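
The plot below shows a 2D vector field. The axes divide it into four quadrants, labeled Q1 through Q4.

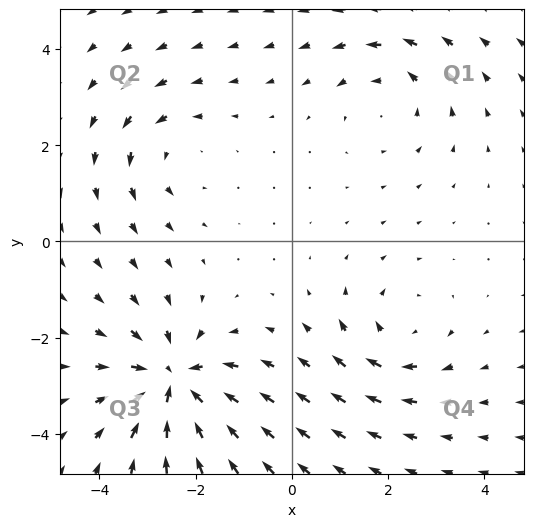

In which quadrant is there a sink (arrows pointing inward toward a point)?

Q3

The sink sits at approximately (-2.4, -2.9), which lies in quadrant Q3. The divergence there is about -5, negative as expected for a sink.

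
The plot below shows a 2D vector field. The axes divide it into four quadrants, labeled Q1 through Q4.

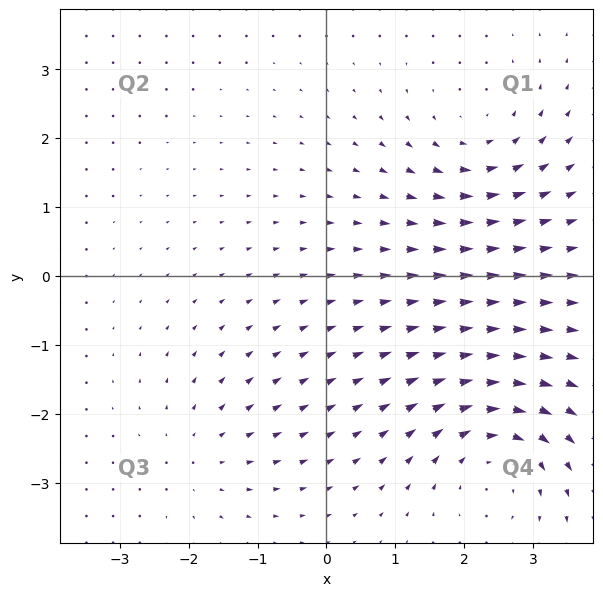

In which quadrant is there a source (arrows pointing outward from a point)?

The source sits at approximately (-1.8, -2.6), which lies in quadrant Q3. The divergence there is about +3, positive as expected for a source.

Q3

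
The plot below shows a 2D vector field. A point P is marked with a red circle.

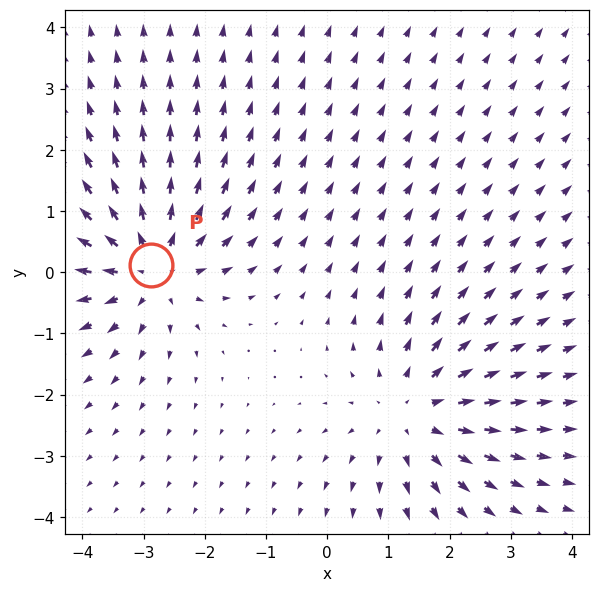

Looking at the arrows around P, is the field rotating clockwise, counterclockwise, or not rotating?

Near P at (-2.9, 0.1) the arrows show no circulation. The curl there is ≈0.

not rotating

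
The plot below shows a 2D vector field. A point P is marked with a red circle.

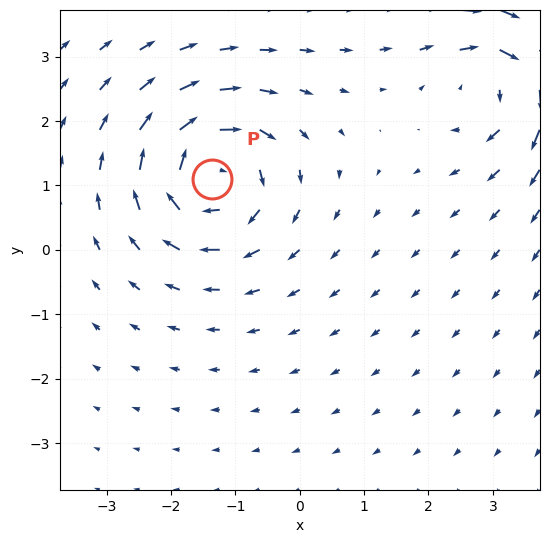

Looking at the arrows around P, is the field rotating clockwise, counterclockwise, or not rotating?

clockwise

Near P at (-1.4, 1.1) the arrows circulate clockwise. The curl (z-component) there is about -5; negative curl means clockwise rotation.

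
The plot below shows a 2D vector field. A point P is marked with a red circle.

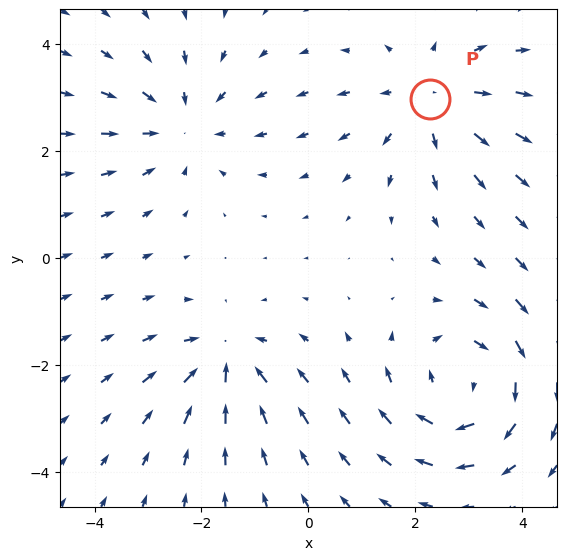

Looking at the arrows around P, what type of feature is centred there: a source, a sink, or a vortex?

At P (2.3, 3.0) the arrows spread outward. Divergence about +3, curl ≈0 — positive divergence with near-zero curl is a source.

source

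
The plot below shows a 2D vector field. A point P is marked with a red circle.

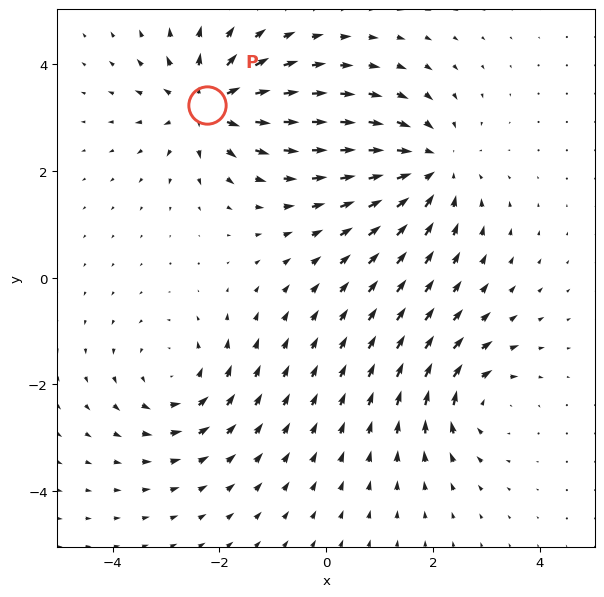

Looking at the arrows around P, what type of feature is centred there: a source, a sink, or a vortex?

At P (-2.2, 3.2) the arrows spread outward. Divergence about +6, curl ≈0 — positive divergence with near-zero curl is a source.

source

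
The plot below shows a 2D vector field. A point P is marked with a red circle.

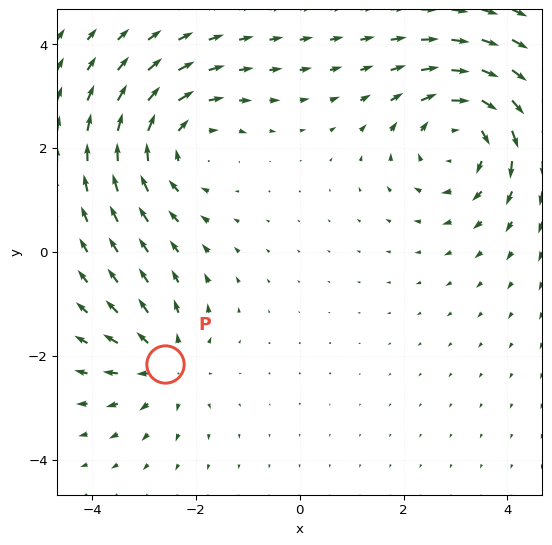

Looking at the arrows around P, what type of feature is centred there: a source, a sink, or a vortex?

source

At P (-2.6, -2.2) the arrows spread outward. Divergence about +4, curl ≈0 — positive divergence with near-zero curl is a source.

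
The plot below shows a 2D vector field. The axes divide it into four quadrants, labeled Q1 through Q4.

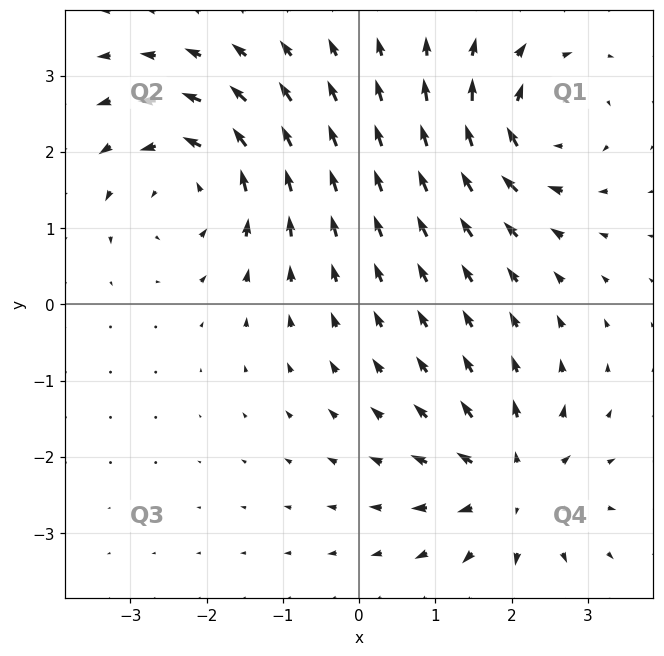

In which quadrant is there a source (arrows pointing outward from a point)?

The source sits at approximately (2.0, -2.4), which lies in quadrant Q4. The divergence there is about +5, positive as expected for a source.

Q4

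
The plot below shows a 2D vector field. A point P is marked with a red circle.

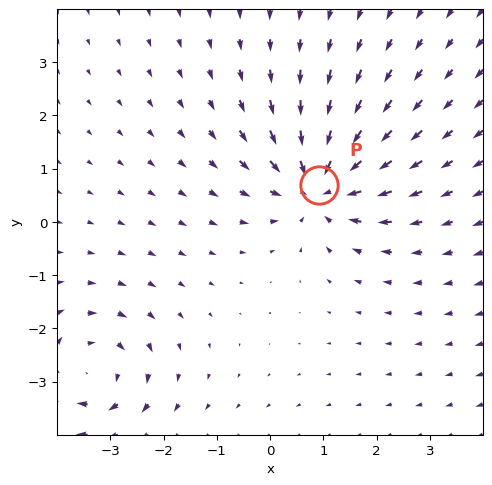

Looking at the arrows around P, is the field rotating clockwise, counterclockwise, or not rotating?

Near P at (0.9, 0.7) the arrows show no circulation. The curl there is ≈0.

not rotating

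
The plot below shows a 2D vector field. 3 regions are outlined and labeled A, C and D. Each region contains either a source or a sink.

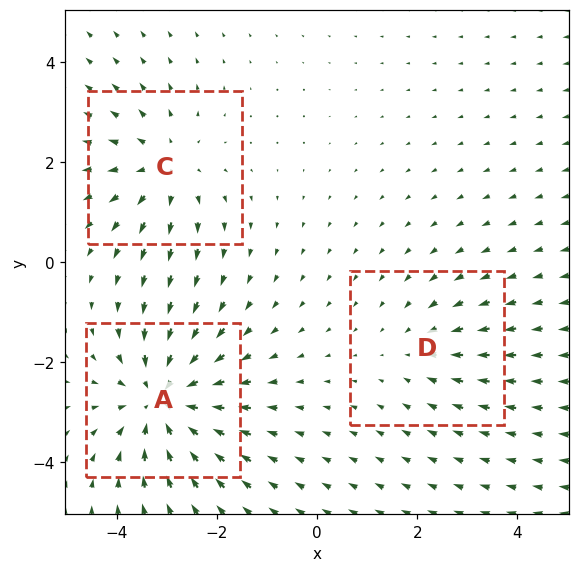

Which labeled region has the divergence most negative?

A

Divergence at each region's feature centre — A: about -5, C: about +3, D: about -2. Region A is most negative.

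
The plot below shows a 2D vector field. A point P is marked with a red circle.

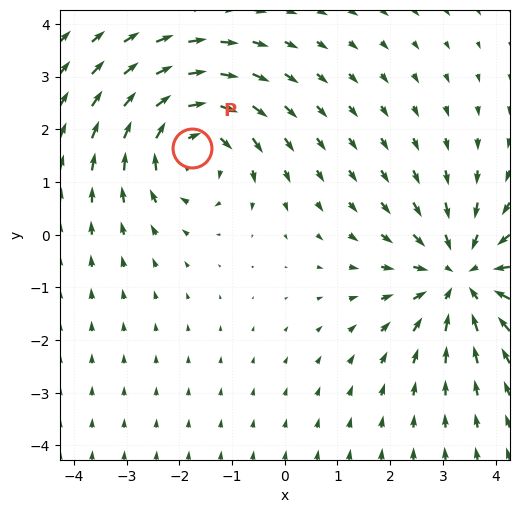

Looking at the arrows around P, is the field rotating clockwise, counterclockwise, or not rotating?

clockwise

Near P at (-1.8, 1.7) the arrows circulate clockwise. The curl (z-component) there is about -3; negative curl means clockwise rotation.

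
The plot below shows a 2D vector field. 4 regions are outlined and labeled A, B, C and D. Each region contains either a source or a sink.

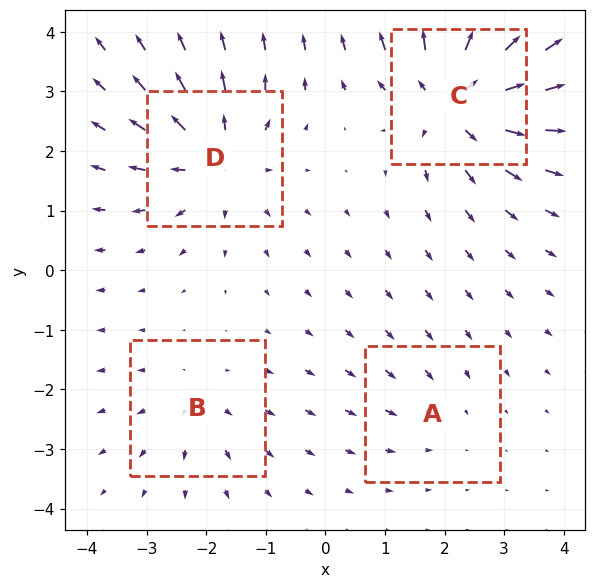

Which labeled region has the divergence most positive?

Divergence at each region's feature centre — A: about -2, B: about +3, C: about +8, D: about +6. Region C is most positive.

C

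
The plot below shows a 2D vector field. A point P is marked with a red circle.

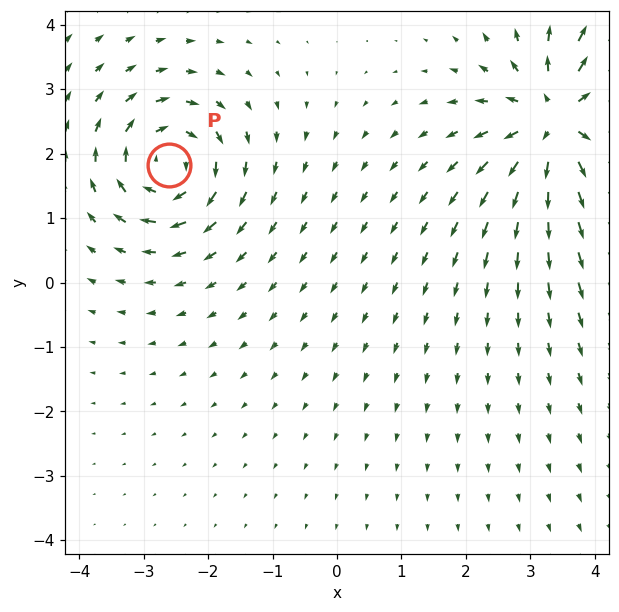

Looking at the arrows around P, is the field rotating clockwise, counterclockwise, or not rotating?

clockwise

Near P at (-2.6, 1.8) the arrows circulate clockwise. The curl (z-component) there is about -4; negative curl means clockwise rotation.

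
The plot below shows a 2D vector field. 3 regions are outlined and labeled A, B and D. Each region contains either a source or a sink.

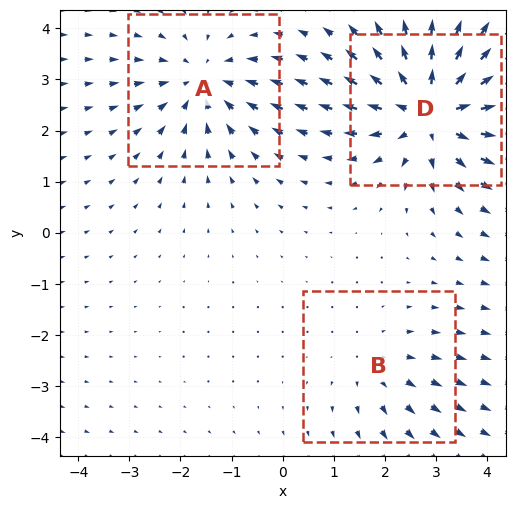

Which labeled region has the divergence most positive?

Divergence at each region's feature centre — A: about -3, B: about +2, D: about +5. Region D is most positive.

D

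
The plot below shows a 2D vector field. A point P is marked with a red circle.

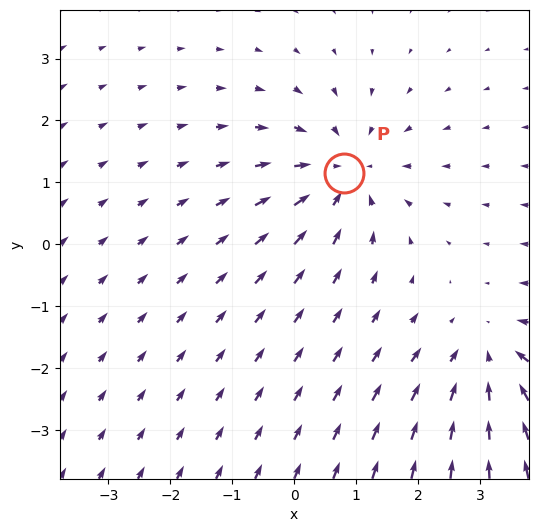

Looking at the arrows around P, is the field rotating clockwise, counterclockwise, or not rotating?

Near P at (0.8, 1.2) the arrows show no circulation. The curl there is ≈0.

not rotating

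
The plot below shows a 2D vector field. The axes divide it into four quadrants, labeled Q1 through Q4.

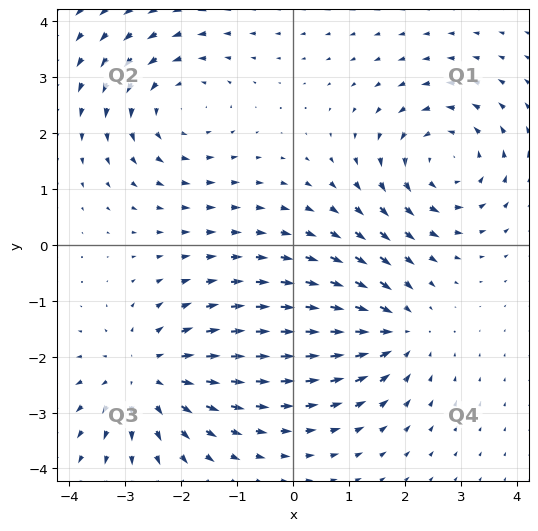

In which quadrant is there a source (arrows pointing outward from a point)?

The source sits at approximately (-2.6, -2.3), which lies in quadrant Q3. The divergence there is about +4, positive as expected for a source.

Q3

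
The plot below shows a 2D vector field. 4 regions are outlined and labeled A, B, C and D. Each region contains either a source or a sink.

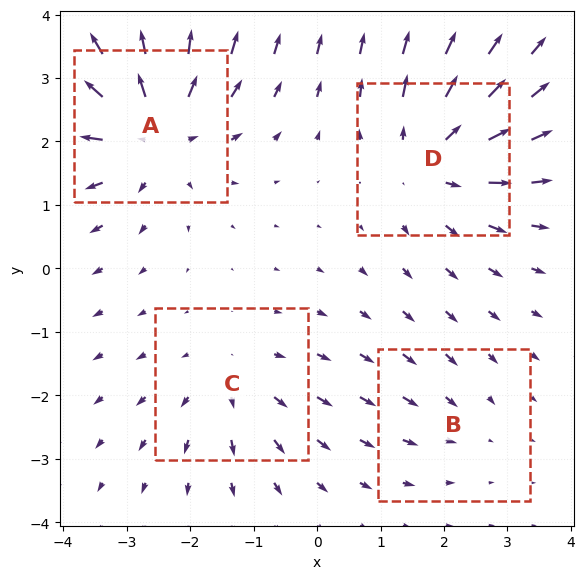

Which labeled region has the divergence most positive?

A

Divergence at each region's feature centre — A: about +6, B: about -2, C: about +3, D: about +5. Region A is most positive.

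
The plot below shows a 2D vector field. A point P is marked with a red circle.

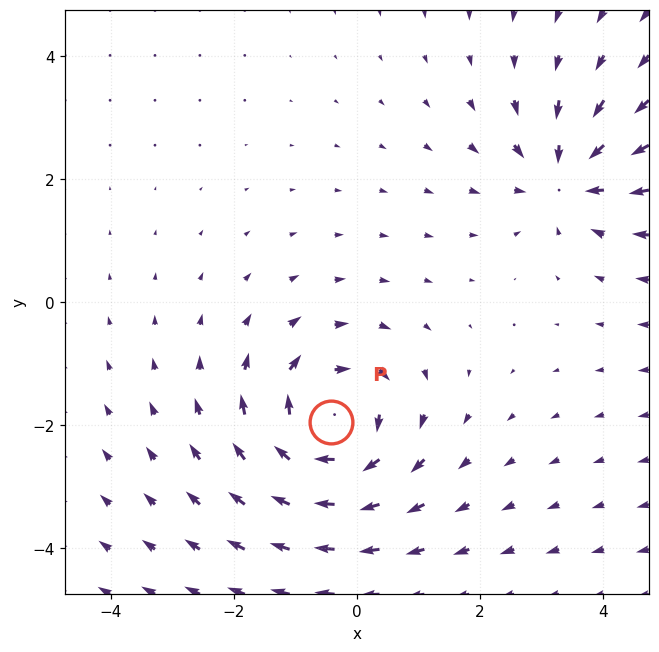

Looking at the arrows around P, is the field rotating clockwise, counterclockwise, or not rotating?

Near P at (-0.4, -1.9) the arrows circulate clockwise. The curl (z-component) there is about -5; negative curl means clockwise rotation.

clockwise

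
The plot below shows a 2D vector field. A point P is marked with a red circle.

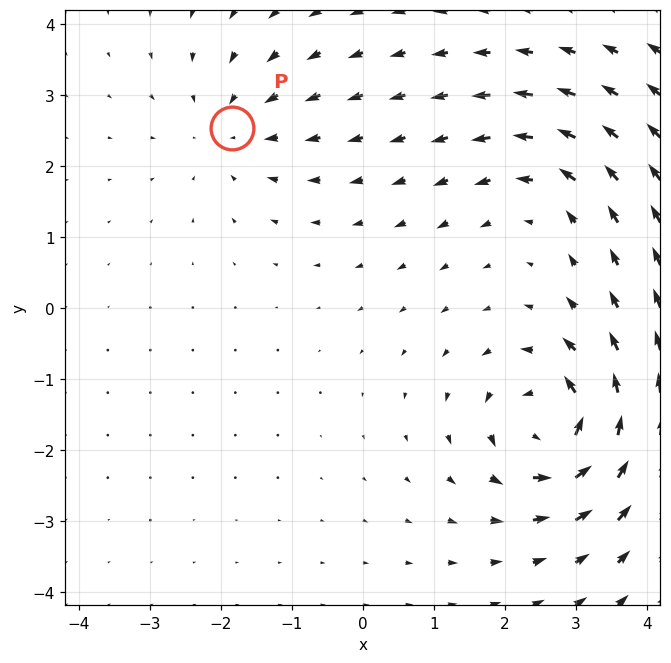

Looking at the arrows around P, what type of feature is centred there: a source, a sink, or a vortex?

sink

At P (-1.8, 2.5) the arrows converge inward. Divergence about -3, curl ≈0 — negative divergence with near-zero curl is a sink.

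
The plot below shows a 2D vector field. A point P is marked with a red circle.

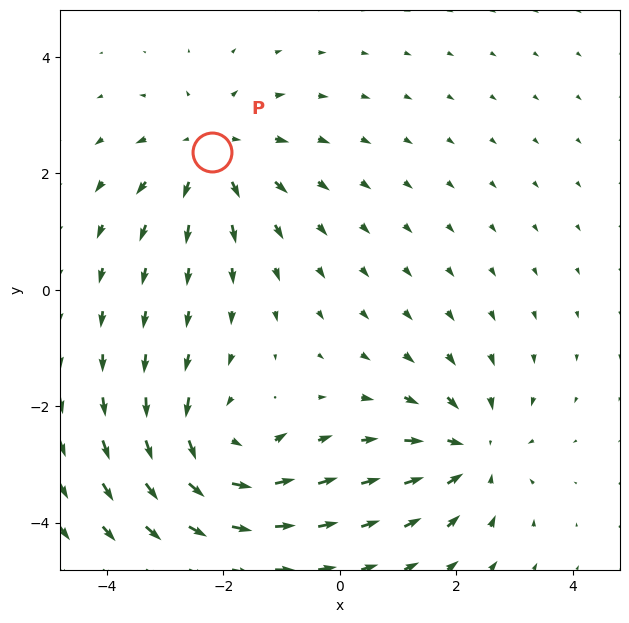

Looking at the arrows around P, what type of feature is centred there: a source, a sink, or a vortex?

At P (-2.2, 2.4) the arrows spread outward. Divergence about +4, curl ≈0 — positive divergence with near-zero curl is a source.

source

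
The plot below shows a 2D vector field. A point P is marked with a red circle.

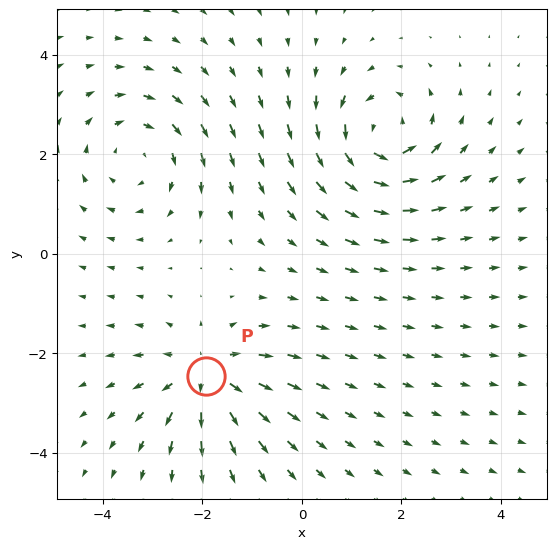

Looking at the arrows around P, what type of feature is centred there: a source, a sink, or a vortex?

source

At P (-1.9, -2.5) the arrows spread outward. Divergence about +5, curl ≈0 — positive divergence with near-zero curl is a source.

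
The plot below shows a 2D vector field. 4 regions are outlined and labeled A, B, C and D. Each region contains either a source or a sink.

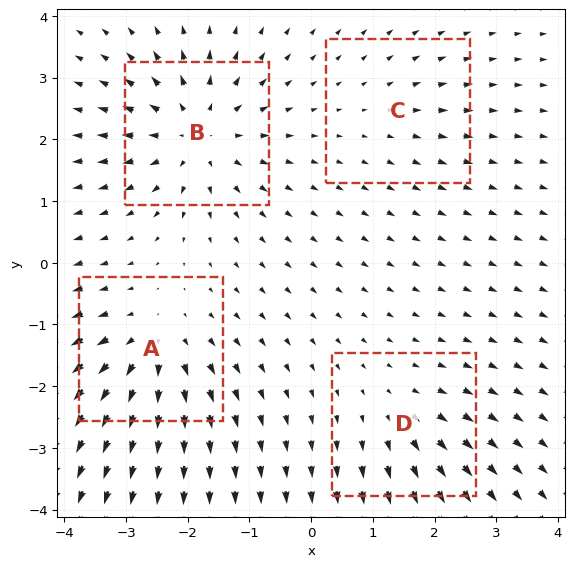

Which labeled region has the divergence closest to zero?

C

Divergence at each region's feature centre — A: about +6, B: about +7, C: about +2, D: about +3. Region C is closest to zero.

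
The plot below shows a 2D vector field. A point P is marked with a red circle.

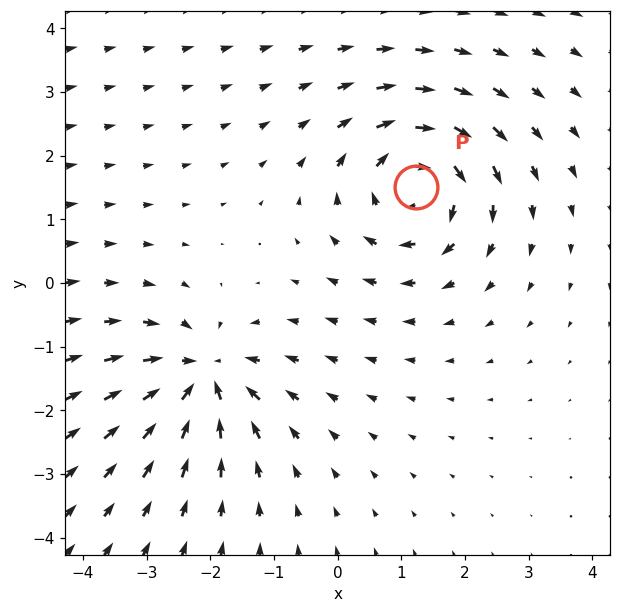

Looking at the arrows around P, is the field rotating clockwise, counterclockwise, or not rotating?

clockwise

Near P at (1.2, 1.5) the arrows circulate clockwise. The curl (z-component) there is about -5; negative curl means clockwise rotation.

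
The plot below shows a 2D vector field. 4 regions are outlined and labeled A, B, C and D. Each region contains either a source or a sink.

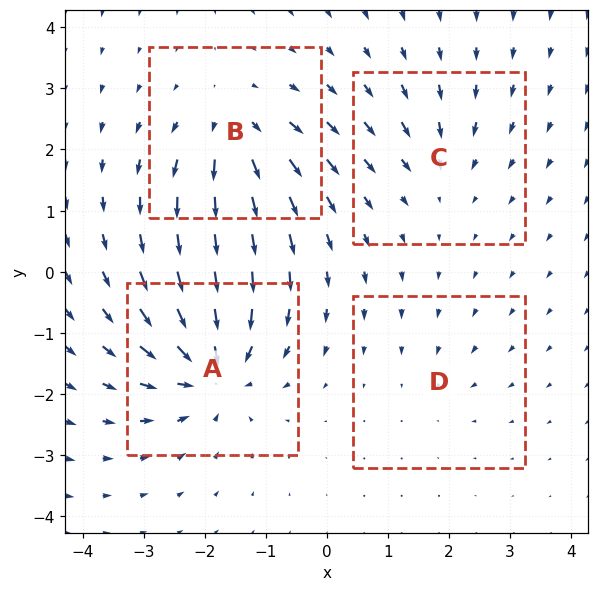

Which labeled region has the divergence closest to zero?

D

Divergence at each region's feature centre — A: about -8, B: about +6, C: about -4, D: about -2. Region D is closest to zero.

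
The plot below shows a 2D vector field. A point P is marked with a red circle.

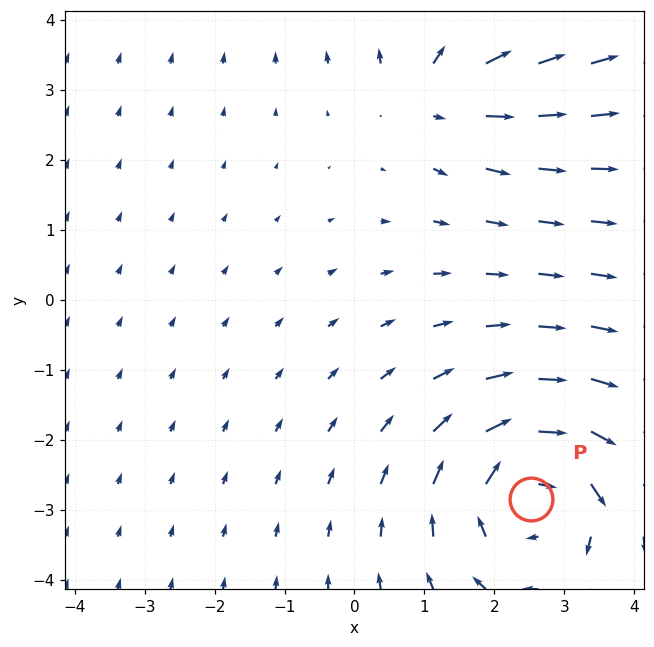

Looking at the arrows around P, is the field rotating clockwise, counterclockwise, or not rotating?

Near P at (2.5, -2.8) the arrows circulate clockwise. The curl (z-component) there is about -4; negative curl means clockwise rotation.

clockwise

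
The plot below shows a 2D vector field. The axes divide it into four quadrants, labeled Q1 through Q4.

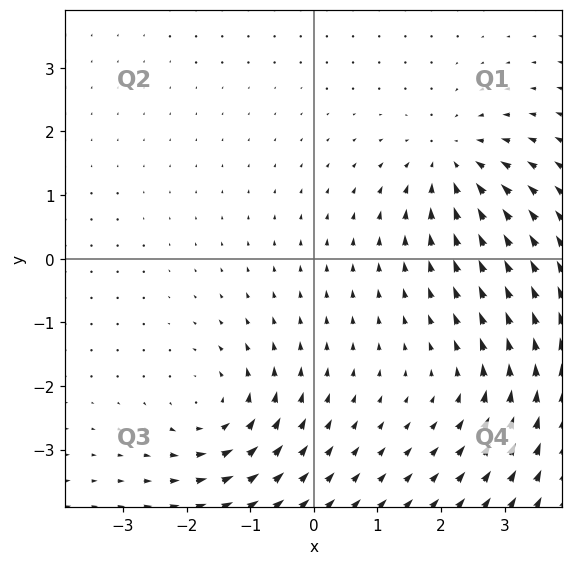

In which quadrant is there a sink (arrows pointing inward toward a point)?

Q1

The sink sits at approximately (2.2, 1.5), which lies in quadrant Q1. The divergence there is about -4, negative as expected for a sink.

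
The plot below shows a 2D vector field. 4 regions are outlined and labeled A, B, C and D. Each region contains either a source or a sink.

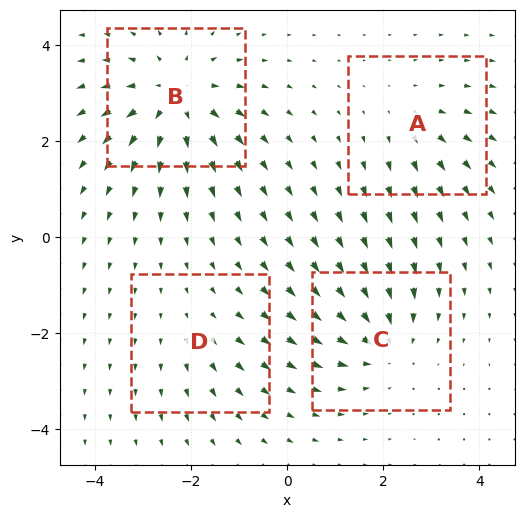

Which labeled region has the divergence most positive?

B

Divergence at each region's feature centre — A: about +3, B: about +6, C: about -4, D: about +2. Region B is most positive.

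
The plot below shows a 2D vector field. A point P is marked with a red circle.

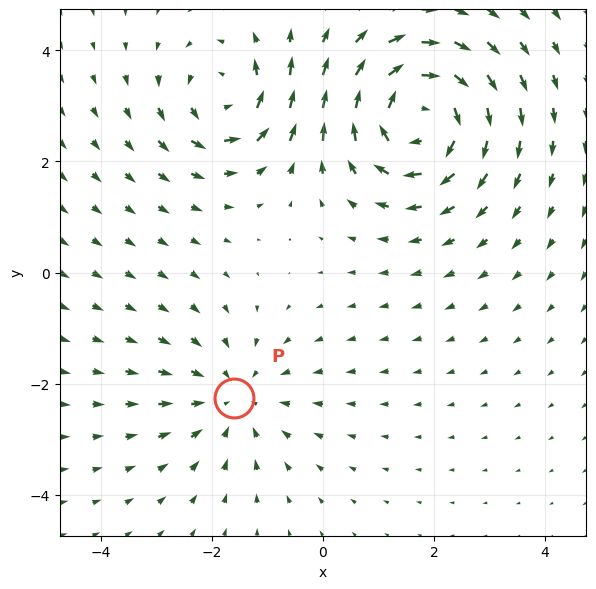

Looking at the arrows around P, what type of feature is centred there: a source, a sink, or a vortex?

sink

At P (-1.6, -2.3) the arrows converge inward. Divergence about -3, curl ≈0 — negative divergence with near-zero curl is a sink.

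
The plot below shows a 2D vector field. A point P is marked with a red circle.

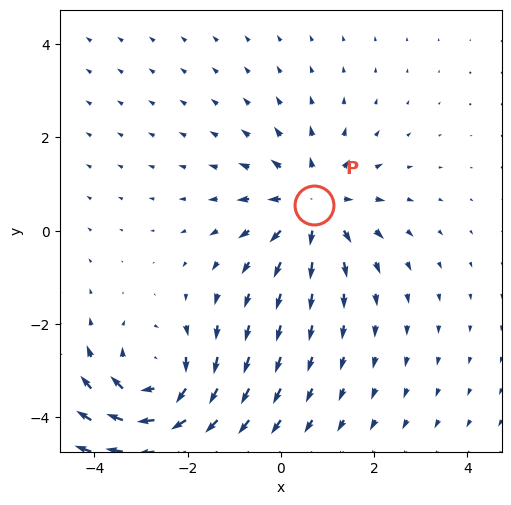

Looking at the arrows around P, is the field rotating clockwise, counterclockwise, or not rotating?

not rotating

Near P at (0.7, 0.6) the arrows show no circulation. The curl there is ≈0.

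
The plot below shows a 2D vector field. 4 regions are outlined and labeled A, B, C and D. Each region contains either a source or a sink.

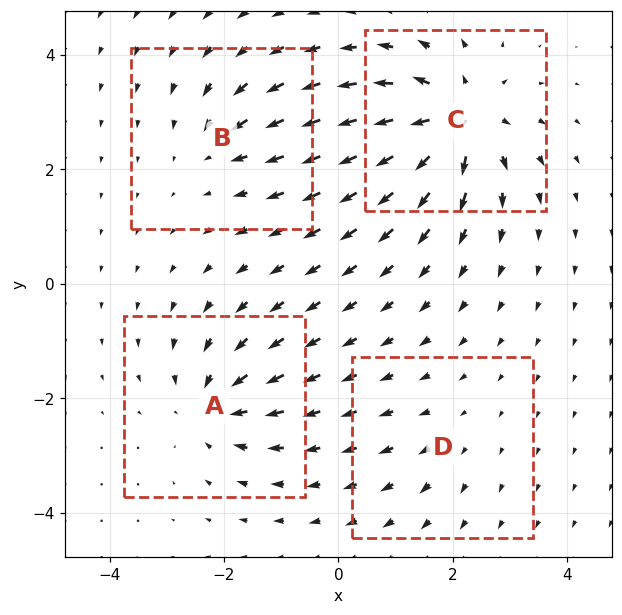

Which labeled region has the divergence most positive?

Divergence at each region's feature centre — A: about -5, B: about -4, C: about +8, D: about +2. Region C is most positive.

C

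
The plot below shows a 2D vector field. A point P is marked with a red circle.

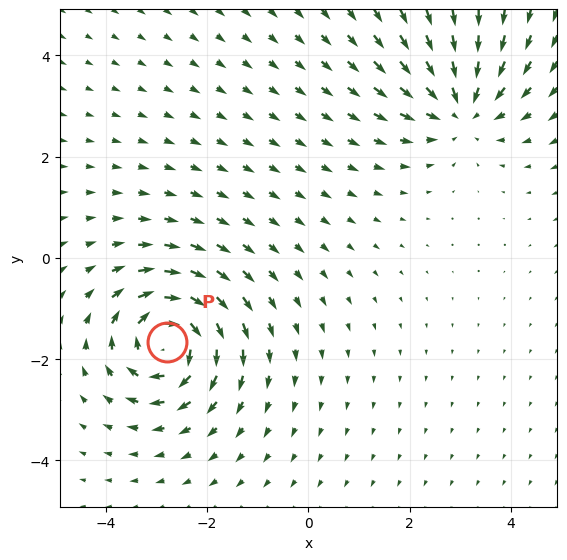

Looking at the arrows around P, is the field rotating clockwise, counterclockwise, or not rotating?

Near P at (-2.8, -1.7) the arrows circulate clockwise. The curl (z-component) there is about -6; negative curl means clockwise rotation.

clockwise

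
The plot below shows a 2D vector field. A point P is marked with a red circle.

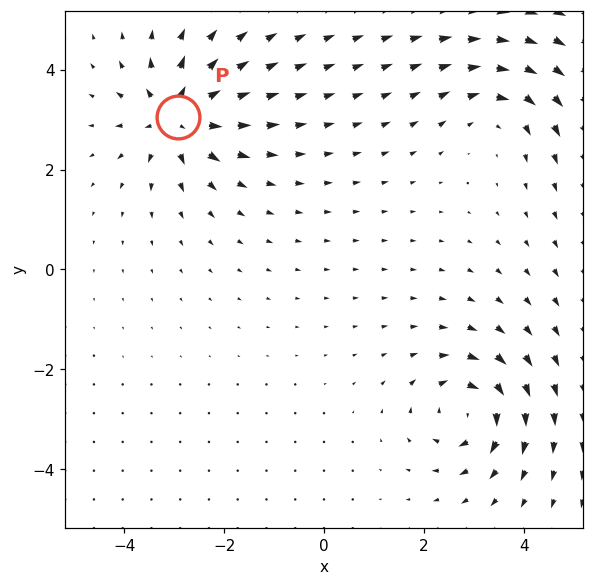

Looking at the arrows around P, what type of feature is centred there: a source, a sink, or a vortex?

At P (-2.9, 3.0) the arrows spread outward. Divergence about +6, curl ≈0 — positive divergence with near-zero curl is a source.

source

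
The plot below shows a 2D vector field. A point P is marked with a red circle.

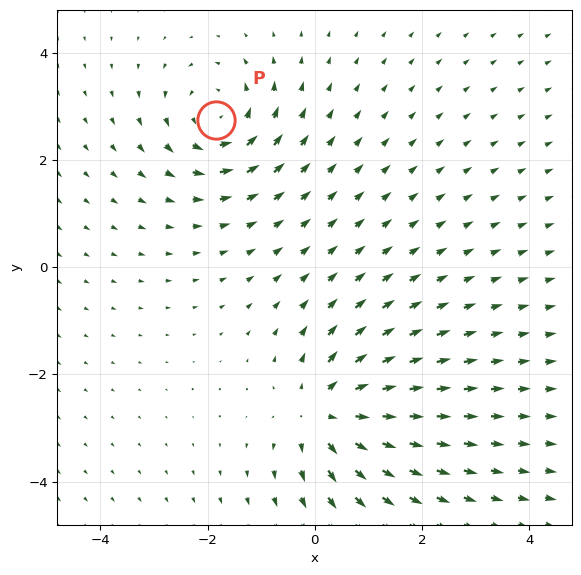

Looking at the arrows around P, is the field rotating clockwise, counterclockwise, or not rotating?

counterclockwise

Near P at (-1.8, 2.7) the arrows circulate counterclockwise. The curl (z-component) there is about +5; positive curl means counterclockwise rotation.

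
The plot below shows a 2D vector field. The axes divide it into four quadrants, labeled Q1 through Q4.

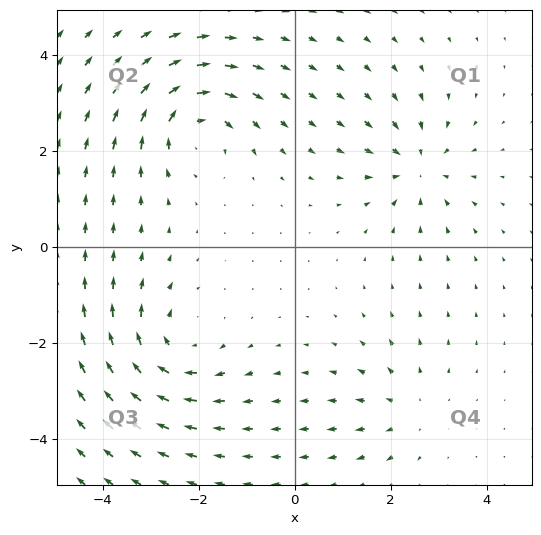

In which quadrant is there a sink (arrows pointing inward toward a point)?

Q1

The sink sits at approximately (2.6, 1.7), which lies in quadrant Q1. The divergence there is about -4, negative as expected for a sink.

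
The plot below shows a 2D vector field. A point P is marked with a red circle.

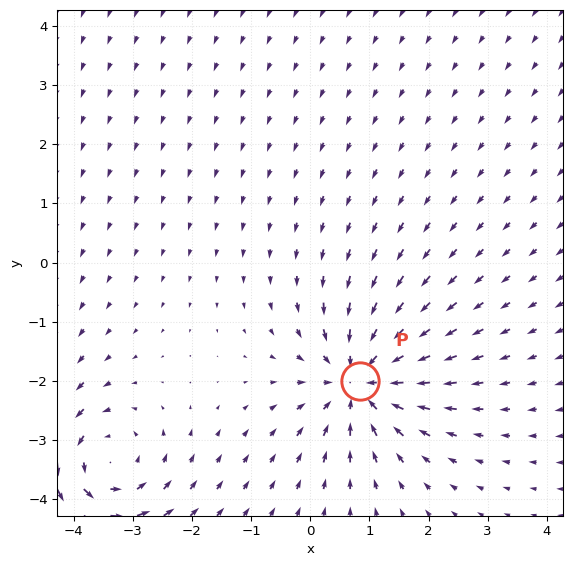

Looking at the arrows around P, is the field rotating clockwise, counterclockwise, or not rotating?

not rotating

Near P at (0.8, -2.0) the arrows show no circulation. The curl there is ≈0.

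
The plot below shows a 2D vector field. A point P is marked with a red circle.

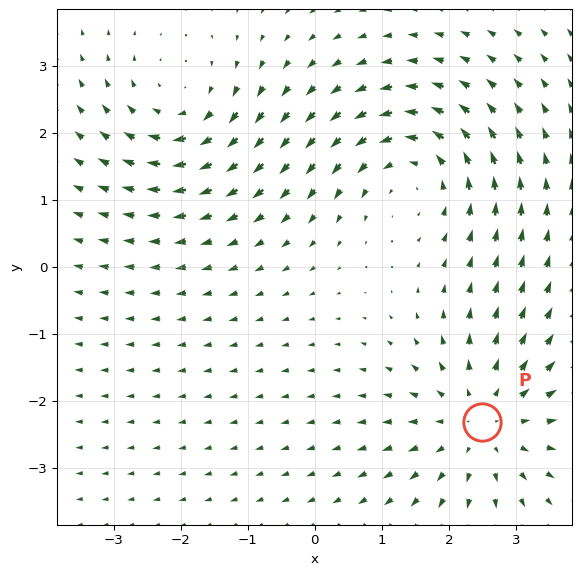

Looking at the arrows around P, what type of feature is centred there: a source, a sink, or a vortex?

source

At P (2.5, -2.3) the arrows spread outward. Divergence about +4, curl ≈0 — positive divergence with near-zero curl is a source.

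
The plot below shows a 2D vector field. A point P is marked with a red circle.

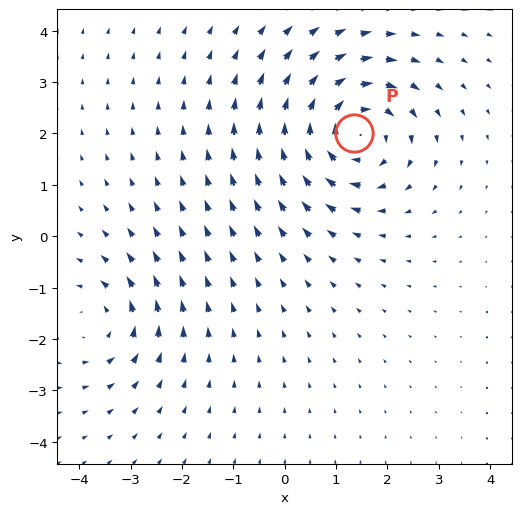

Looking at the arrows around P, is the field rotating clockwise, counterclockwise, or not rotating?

Near P at (1.3, 2.0) the arrows circulate clockwise. The curl (z-component) there is about -4; negative curl means clockwise rotation.

clockwise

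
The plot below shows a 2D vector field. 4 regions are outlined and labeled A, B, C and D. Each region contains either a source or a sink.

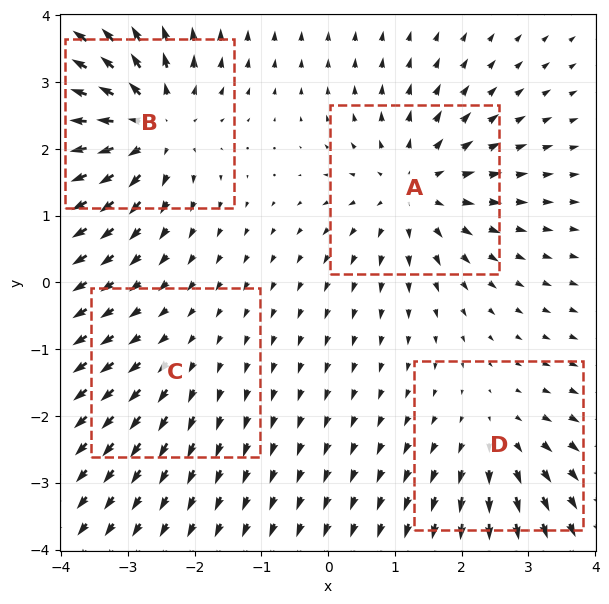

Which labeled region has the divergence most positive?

Divergence at each region's feature centre — A: about +5, B: about +7, C: about +2, D: about +4. Region B is most positive.

B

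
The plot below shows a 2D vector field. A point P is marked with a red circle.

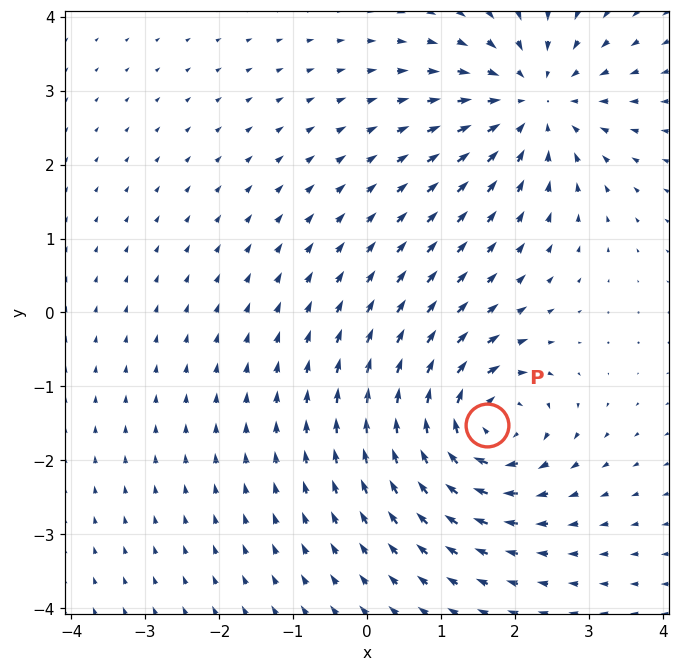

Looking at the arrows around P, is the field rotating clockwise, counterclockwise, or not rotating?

Near P at (1.6, -1.5) the arrows circulate clockwise. The curl (z-component) there is about -7; negative curl means clockwise rotation.

clockwise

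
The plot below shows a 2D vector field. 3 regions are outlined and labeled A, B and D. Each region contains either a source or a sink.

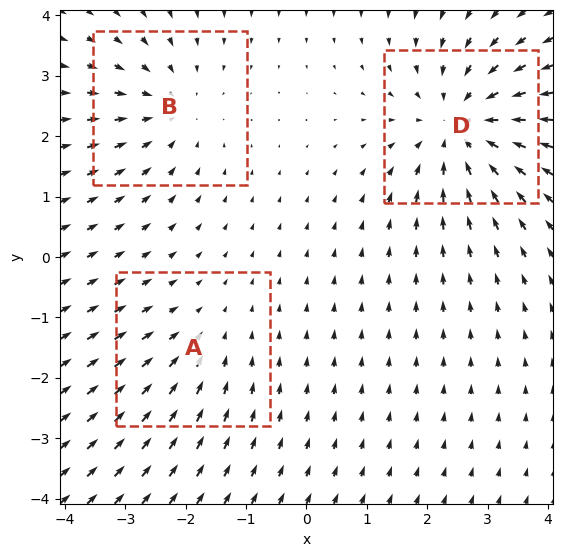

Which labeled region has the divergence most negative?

D

Divergence at each region's feature centre — A: about -2, B: about -3, D: about -4. Region D is most negative.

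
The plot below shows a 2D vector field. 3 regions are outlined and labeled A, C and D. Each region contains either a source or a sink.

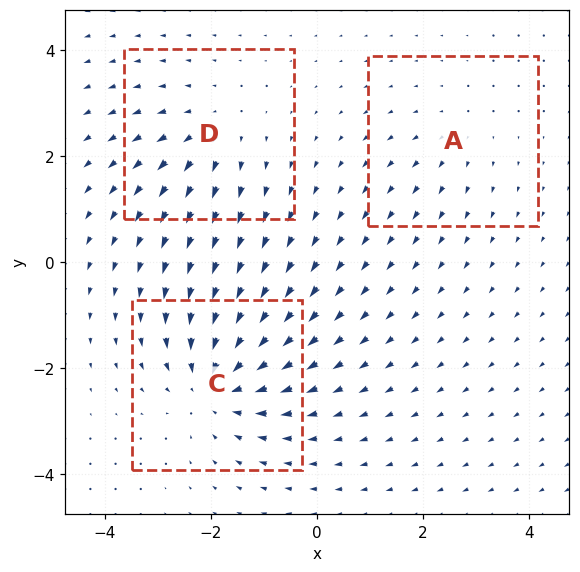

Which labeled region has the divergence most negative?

C

Divergence at each region's feature centre — A: about +2, C: about -5, D: about +3. Region C is most negative.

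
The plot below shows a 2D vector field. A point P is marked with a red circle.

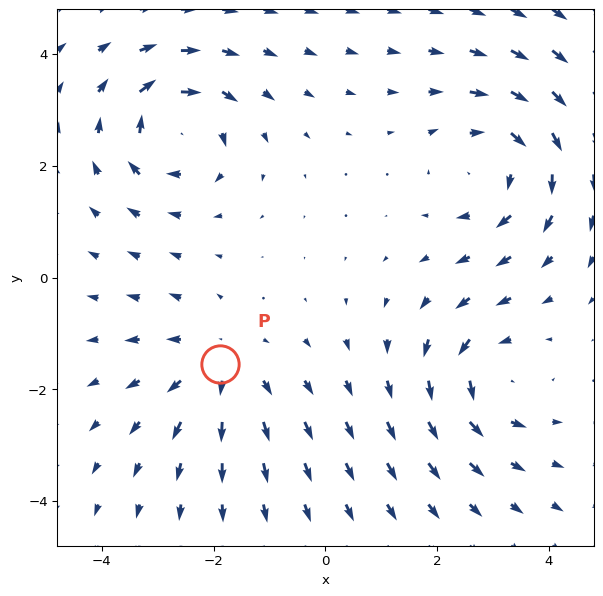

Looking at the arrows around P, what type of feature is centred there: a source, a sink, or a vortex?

source

At P (-1.9, -1.6) the arrows spread outward. Divergence about +3, curl ≈0 — positive divergence with near-zero curl is a source.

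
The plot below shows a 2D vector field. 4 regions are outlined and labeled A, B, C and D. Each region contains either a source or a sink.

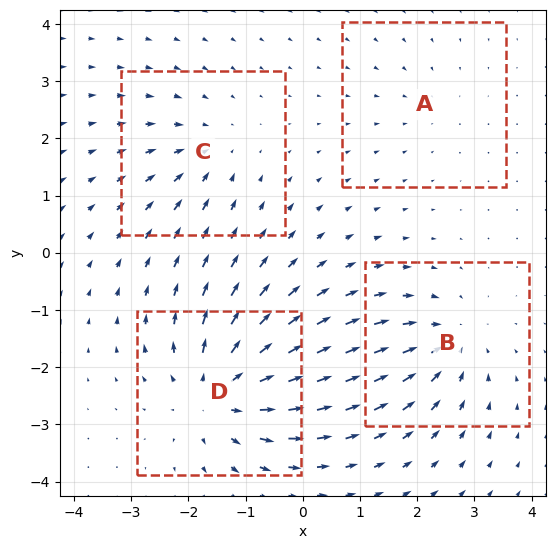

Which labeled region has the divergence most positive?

Divergence at each region's feature centre — A: about -2, B: about -5, C: about -3, D: about +6. Region D is most positive.

D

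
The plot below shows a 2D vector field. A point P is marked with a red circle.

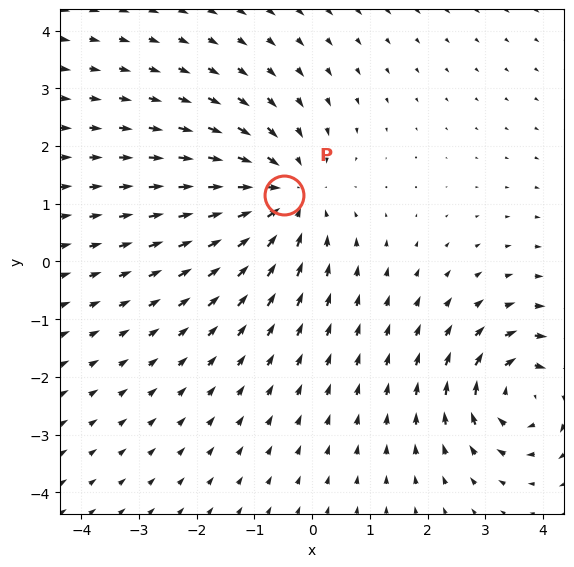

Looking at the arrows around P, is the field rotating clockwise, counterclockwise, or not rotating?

Near P at (-0.5, 1.1) the arrows show no circulation. The curl there is ≈0.

not rotating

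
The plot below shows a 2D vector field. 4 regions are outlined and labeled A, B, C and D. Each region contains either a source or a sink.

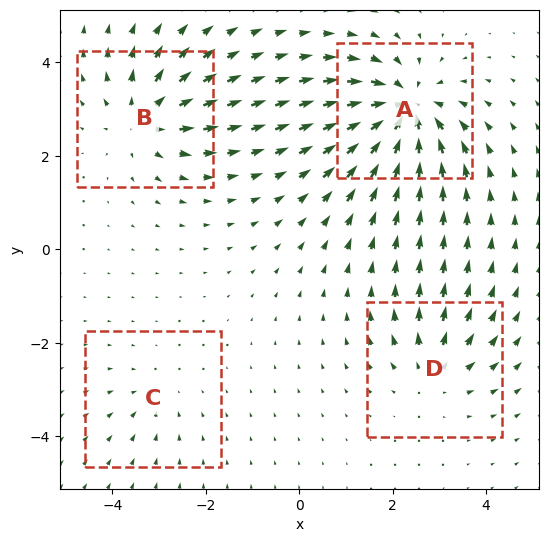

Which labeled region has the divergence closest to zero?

C

Divergence at each region's feature centre — A: about -8, B: about +5, C: about -2, D: about +4. Region C is closest to zero.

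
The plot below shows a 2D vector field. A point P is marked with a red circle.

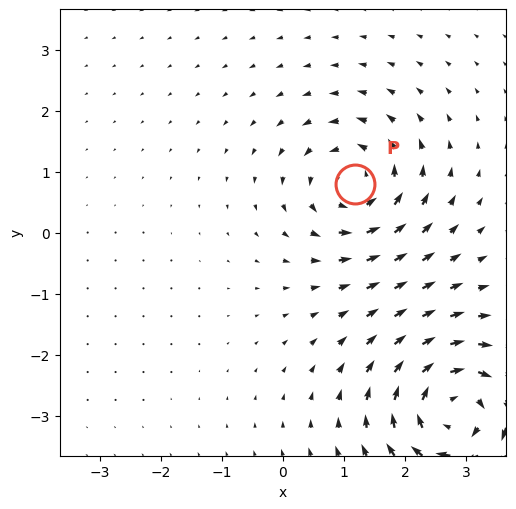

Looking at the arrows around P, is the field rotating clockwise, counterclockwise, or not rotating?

counterclockwise

Near P at (1.2, 0.8) the arrows circulate counterclockwise. The curl (z-component) there is about +5; positive curl means counterclockwise rotation.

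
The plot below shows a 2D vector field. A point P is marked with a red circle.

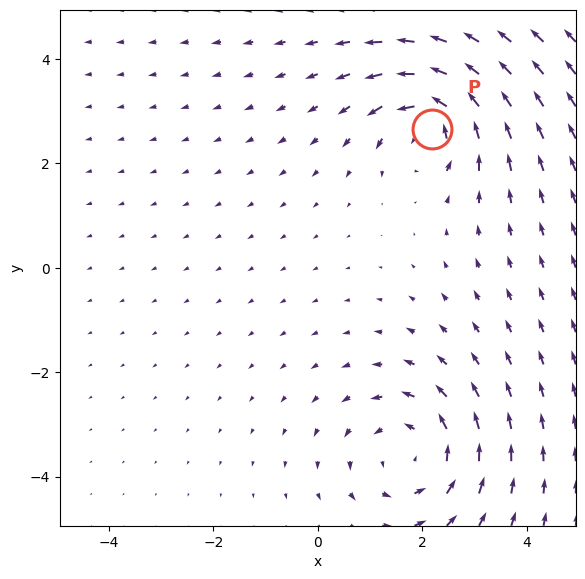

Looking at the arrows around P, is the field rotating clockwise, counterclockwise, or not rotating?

counterclockwise

Near P at (2.2, 2.7) the arrows circulate counterclockwise. The curl (z-component) there is about +6; positive curl means counterclockwise rotation.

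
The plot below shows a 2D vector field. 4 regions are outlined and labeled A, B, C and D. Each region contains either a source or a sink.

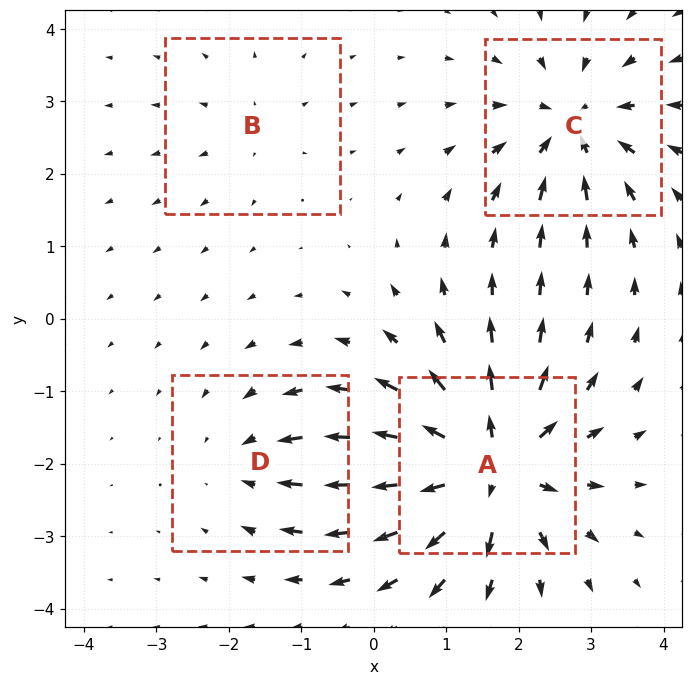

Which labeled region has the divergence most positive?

Divergence at each region's feature centre — A: about +8, B: about +2, C: about -6, D: about -3. Region A is most positive.

A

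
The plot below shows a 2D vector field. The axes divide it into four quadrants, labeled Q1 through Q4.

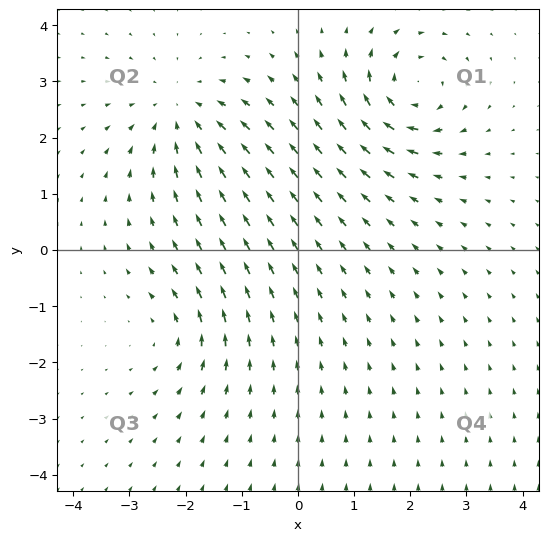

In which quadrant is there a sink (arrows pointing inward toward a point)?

The sink sits at approximately (-2.1, 2.4), which lies in quadrant Q2. The divergence there is about -4, negative as expected for a sink.

Q2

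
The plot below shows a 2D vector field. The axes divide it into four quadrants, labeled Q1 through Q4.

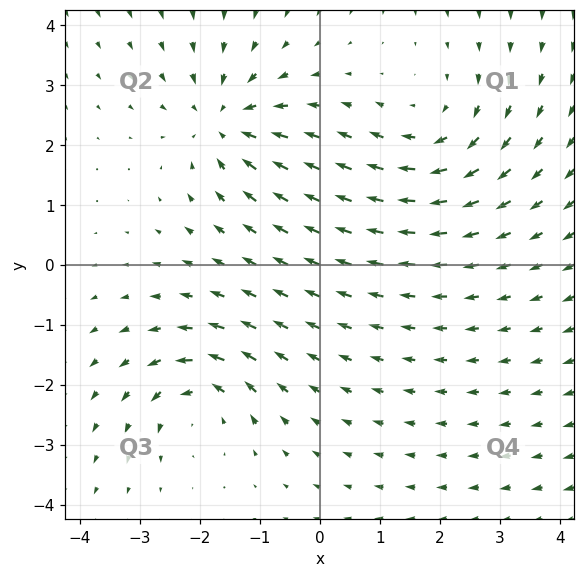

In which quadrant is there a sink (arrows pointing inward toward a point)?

The sink sits at approximately (-1.6, 2.4), which lies in quadrant Q2. The divergence there is about -5, negative as expected for a sink.

Q2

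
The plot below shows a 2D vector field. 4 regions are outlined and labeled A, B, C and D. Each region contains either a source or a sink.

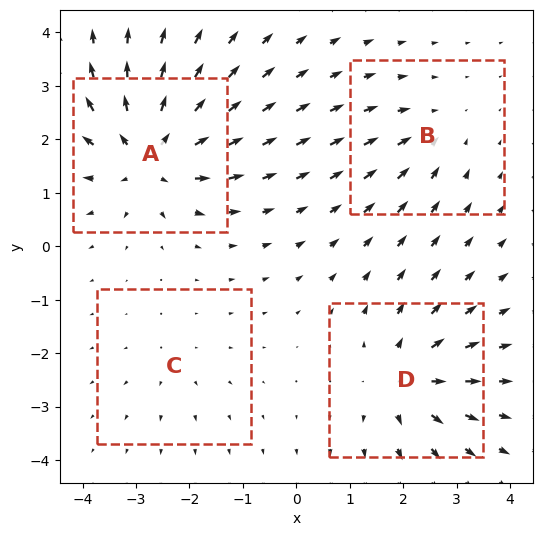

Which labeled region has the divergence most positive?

A

Divergence at each region's feature centre — A: about +7, B: about -3, C: about +2, D: about +5. Region A is most positive.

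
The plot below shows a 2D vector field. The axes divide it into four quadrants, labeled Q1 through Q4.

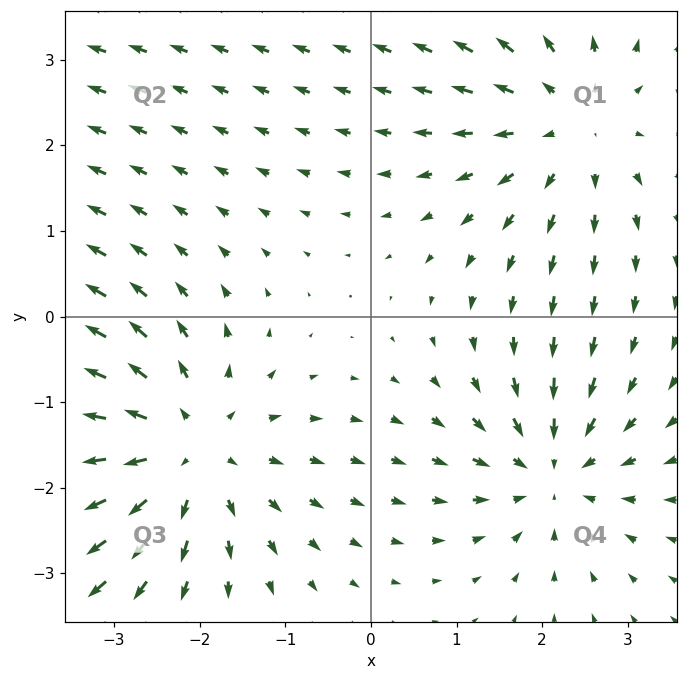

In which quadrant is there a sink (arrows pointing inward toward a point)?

Q4

The sink sits at approximately (2.1, -1.8), which lies in quadrant Q4. The divergence there is about -4, negative as expected for a sink.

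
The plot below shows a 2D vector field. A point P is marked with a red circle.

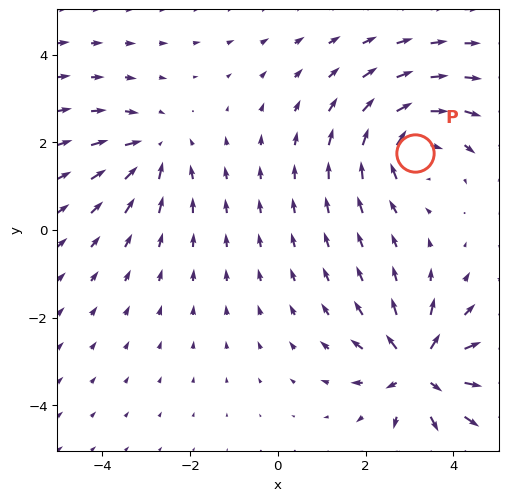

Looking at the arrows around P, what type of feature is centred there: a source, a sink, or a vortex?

vortex

At P (3.1, 1.7) the arrows circulate clockwise. Divergence ≈0, curl about -4 — near-zero divergence with nonzero curl is a vortex.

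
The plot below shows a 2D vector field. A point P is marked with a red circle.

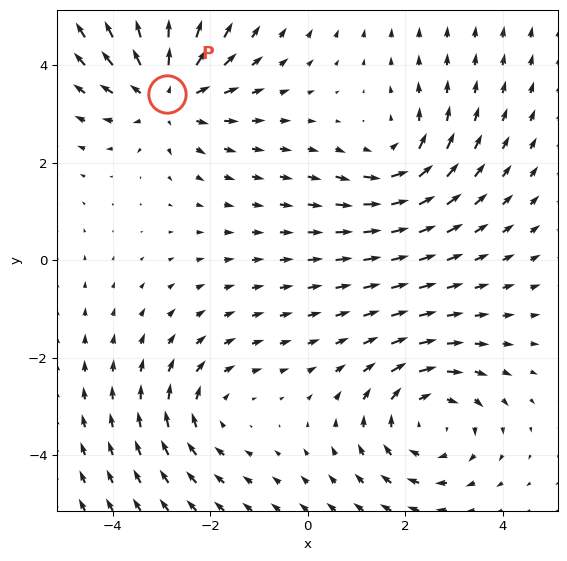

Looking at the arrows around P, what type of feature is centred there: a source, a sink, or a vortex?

At P (-2.9, 3.4) the arrows spread outward. Divergence about +4, curl ≈0 — positive divergence with near-zero curl is a source.

source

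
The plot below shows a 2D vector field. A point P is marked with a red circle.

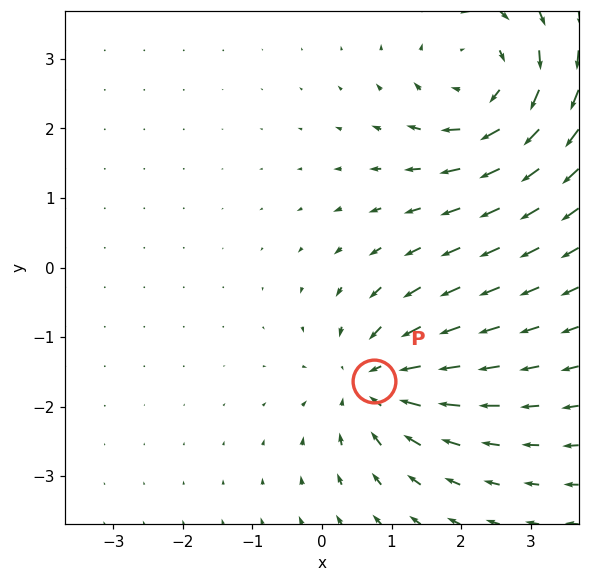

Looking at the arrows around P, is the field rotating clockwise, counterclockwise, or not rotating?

not rotating

Near P at (0.8, -1.6) the arrows show no circulation. The curl there is ≈0.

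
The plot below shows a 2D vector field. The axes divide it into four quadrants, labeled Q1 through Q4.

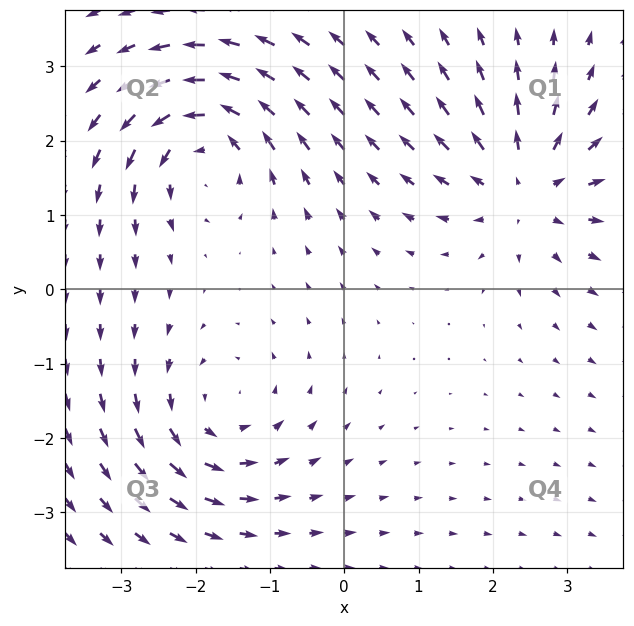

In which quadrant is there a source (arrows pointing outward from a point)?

The source sits at approximately (2.4, 1.4), which lies in quadrant Q1. The divergence there is about +5, positive as expected for a source.

Q1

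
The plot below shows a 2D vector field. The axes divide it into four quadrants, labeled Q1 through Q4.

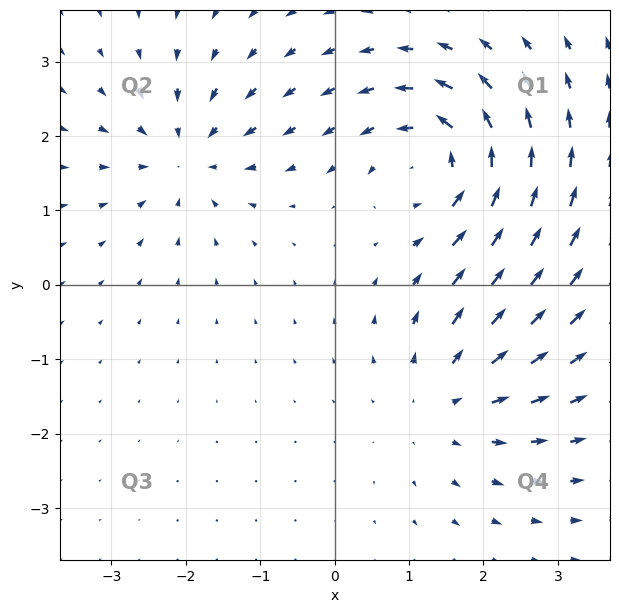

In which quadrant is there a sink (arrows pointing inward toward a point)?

Q2

The sink sits at approximately (-2.0, 1.7), which lies in quadrant Q2. The divergence there is about -3, negative as expected for a sink.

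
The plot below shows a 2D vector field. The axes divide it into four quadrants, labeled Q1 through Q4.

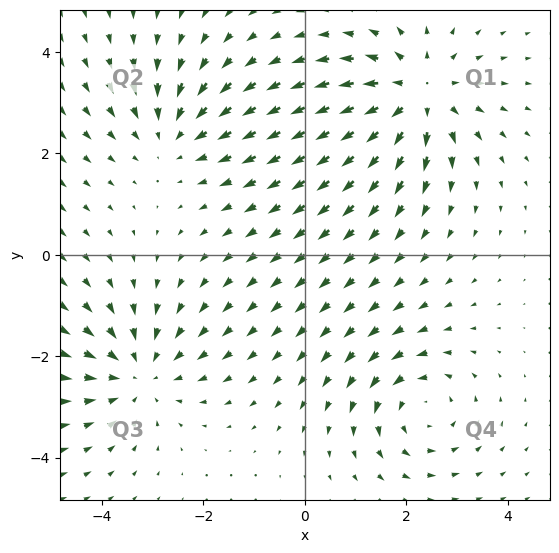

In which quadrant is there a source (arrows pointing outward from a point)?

Q1

The source sits at approximately (2.2, 3.2), which lies in quadrant Q1. The divergence there is about +5, positive as expected for a source.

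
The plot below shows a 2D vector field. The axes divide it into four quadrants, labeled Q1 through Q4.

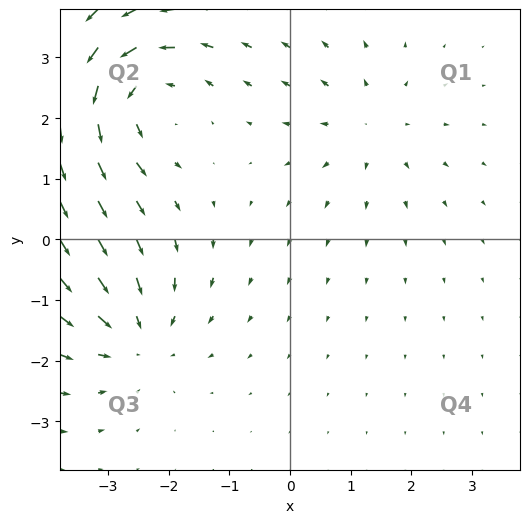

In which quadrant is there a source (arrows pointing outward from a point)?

Q1

The source sits at approximately (1.3, 1.9), which lies in quadrant Q1. The divergence there is about +3, positive as expected for a source.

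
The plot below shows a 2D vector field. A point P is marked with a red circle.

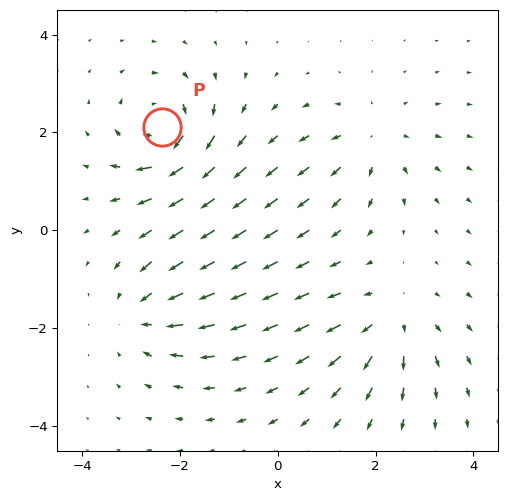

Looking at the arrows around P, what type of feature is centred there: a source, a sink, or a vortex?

vortex

At P (-2.4, 2.1) the arrows circulate clockwise. Divergence ≈0, curl about -6 — near-zero divergence with nonzero curl is a vortex.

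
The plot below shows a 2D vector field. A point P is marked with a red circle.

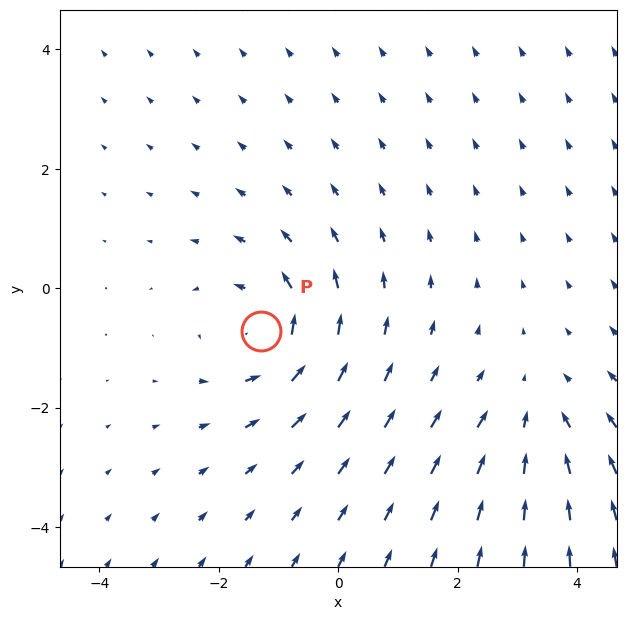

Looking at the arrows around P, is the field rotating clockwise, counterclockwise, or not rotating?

Near P at (-1.3, -0.7) the arrows circulate counterclockwise. The curl (z-component) there is about +3; positive curl means counterclockwise rotation.

counterclockwise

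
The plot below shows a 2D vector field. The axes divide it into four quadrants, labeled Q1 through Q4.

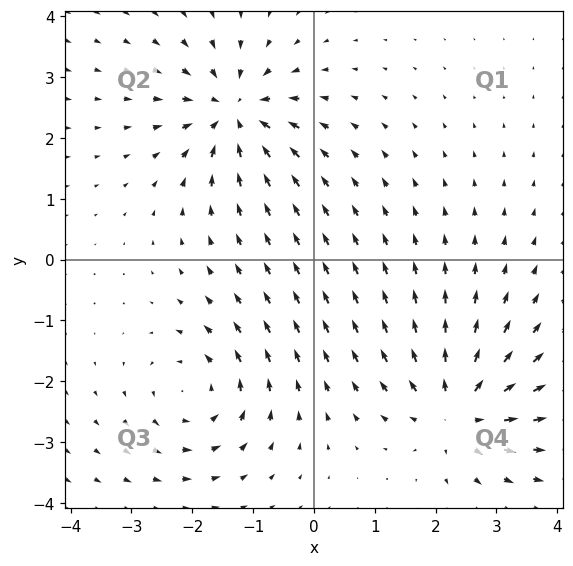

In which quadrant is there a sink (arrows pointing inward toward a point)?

The sink sits at approximately (-1.3, 2.4), which lies in quadrant Q2. The divergence there is about -6, negative as expected for a sink.

Q2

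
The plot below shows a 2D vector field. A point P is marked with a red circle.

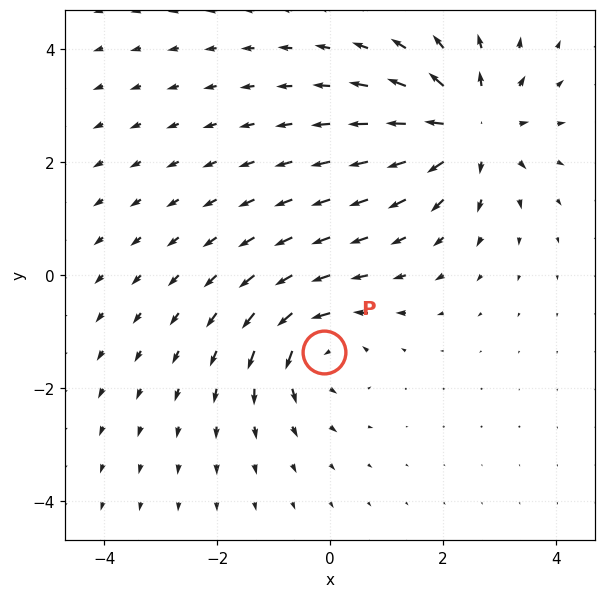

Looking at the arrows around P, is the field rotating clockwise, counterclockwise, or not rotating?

Near P at (-0.1, -1.4) the arrows circulate counterclockwise. The curl (z-component) there is about +4; positive curl means counterclockwise rotation.

counterclockwise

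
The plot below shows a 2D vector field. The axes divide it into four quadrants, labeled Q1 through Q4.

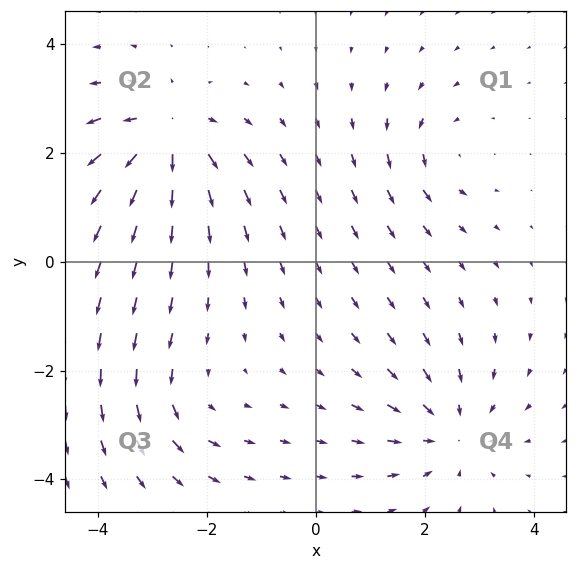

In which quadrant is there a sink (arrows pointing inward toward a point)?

Q4

The sink sits at approximately (2.5, -3.1), which lies in quadrant Q4. The divergence there is about -4, negative as expected for a sink.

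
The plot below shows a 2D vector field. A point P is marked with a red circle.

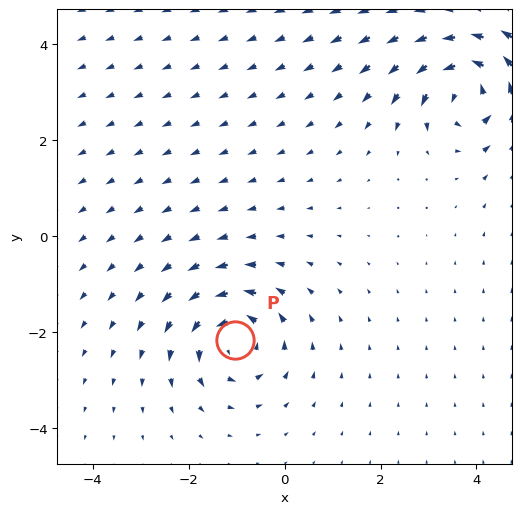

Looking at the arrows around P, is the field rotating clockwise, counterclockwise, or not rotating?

counterclockwise

Near P at (-1.0, -2.2) the arrows circulate counterclockwise. The curl (z-component) there is about +4; positive curl means counterclockwise rotation.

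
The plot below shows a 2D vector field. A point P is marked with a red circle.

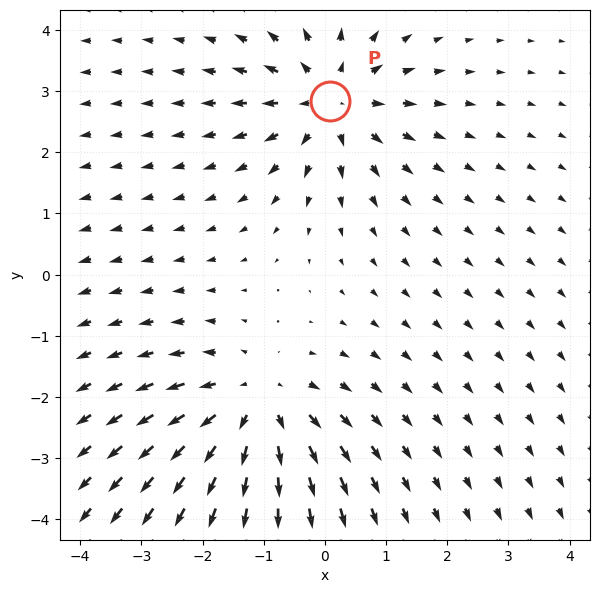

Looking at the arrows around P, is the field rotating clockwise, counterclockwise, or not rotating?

Near P at (0.1, 2.8) the arrows show no circulation. The curl there is ≈0.

not rotating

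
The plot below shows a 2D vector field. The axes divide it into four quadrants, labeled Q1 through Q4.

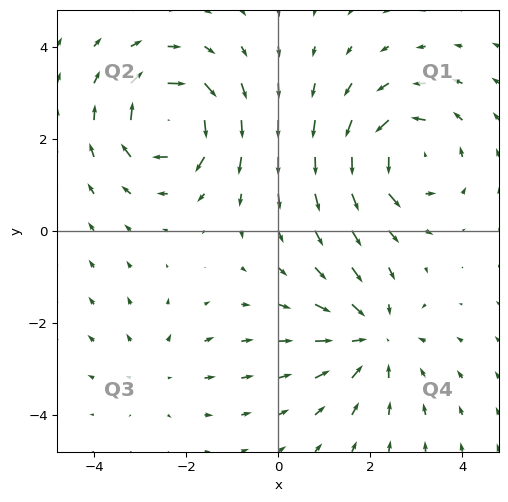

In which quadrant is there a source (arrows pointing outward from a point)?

The source sits at approximately (-2.6, -3.0), which lies in quadrant Q3. The divergence there is about +2, positive as expected for a source.

Q3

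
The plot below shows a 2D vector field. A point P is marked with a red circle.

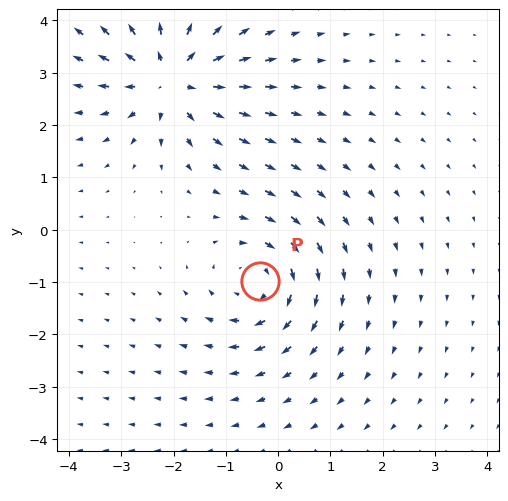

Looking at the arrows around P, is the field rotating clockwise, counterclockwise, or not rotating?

clockwise

Near P at (-0.4, -1.0) the arrows circulate clockwise. The curl (z-component) there is about -4; negative curl means clockwise rotation.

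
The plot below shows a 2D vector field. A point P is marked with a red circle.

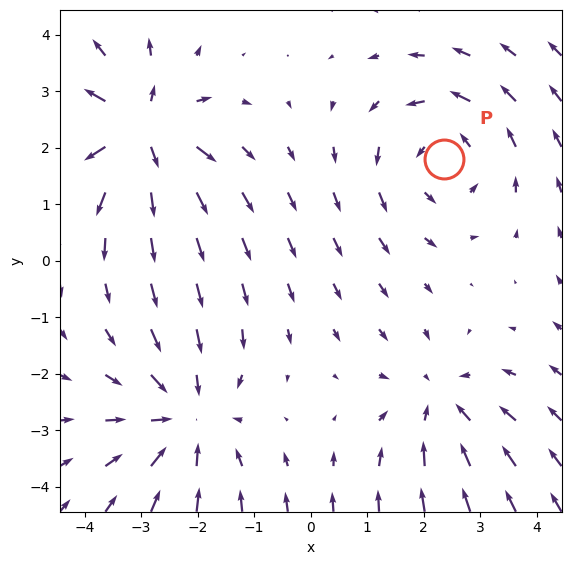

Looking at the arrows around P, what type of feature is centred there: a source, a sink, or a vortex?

vortex

At P (2.4, 1.8) the arrows circulate counterclockwise. Divergence ≈0, curl about +3 — near-zero divergence with nonzero curl is a vortex.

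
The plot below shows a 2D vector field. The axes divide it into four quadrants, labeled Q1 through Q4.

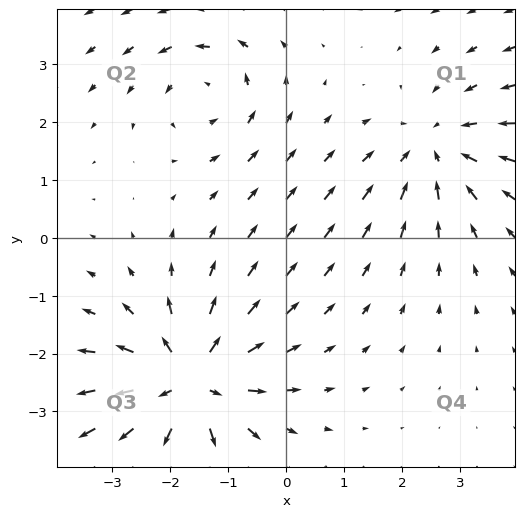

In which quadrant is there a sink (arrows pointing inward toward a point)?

Q1

The sink sits at approximately (2.6, 1.5), which lies in quadrant Q1. The divergence there is about -3, negative as expected for a sink.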